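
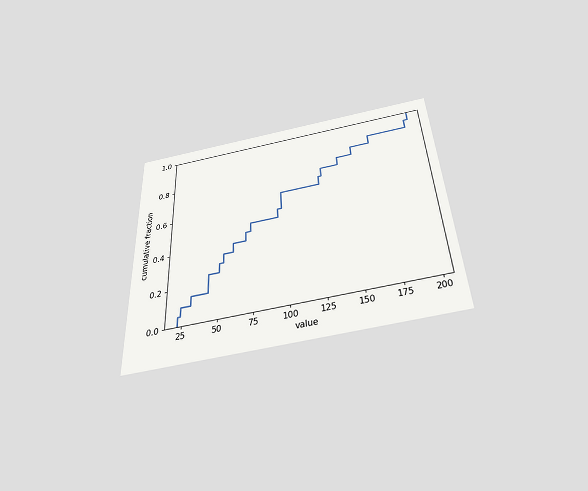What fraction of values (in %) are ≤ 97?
The chart is tilted about 3° counter-clockwise and viewed slightly from below. At x=97 the ECDF step is at 65%.

65%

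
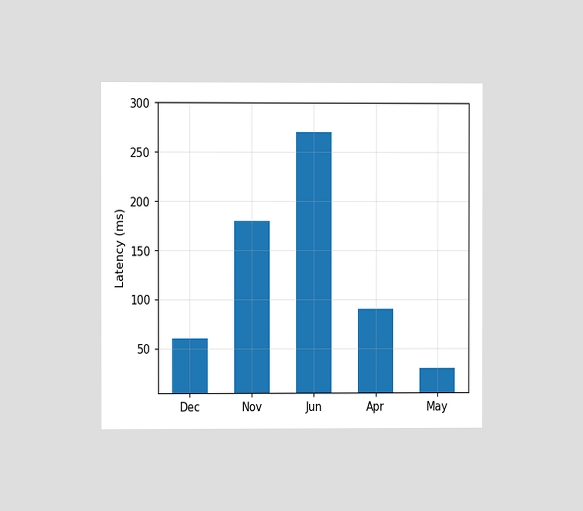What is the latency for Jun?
270ms

The chart is viewed at a slight angle. Reading along the chart's y-axis, the Jun bar reaches 270ms.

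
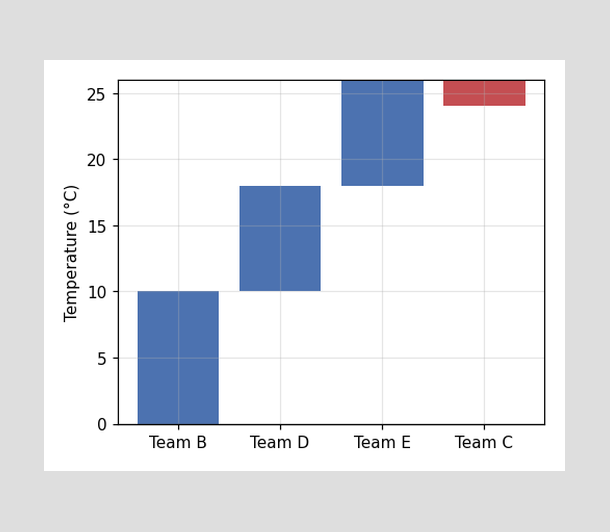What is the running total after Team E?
After Team E the running total reaches 26°C.

26°C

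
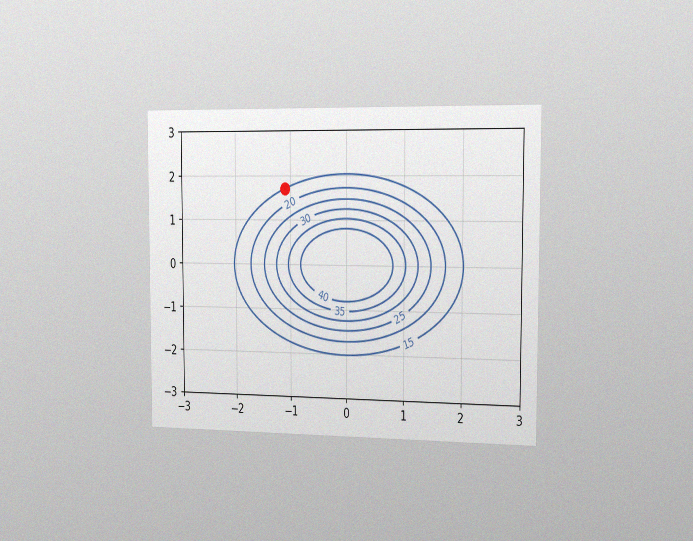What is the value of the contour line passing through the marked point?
The chart is viewed slightly from the right, with some photo noise. The marked point sits on the contour labelled 15.

15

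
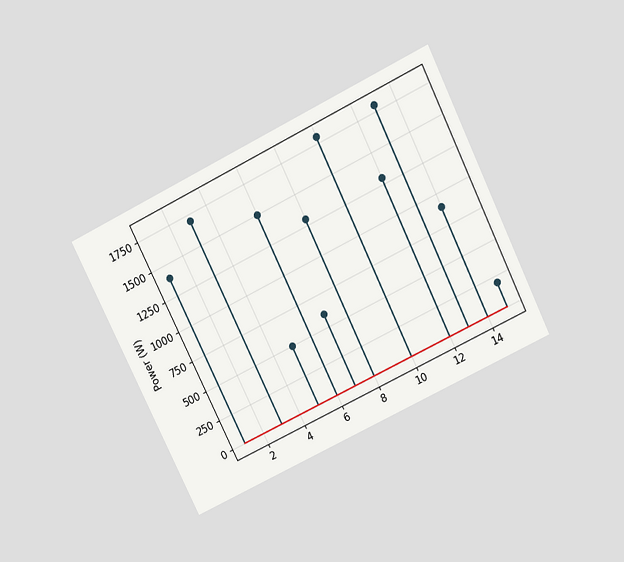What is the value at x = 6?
1500W

The chart is tilted about 26° counter-clockwise and viewed slightly from above. The stem at x=6 reaches 1500W.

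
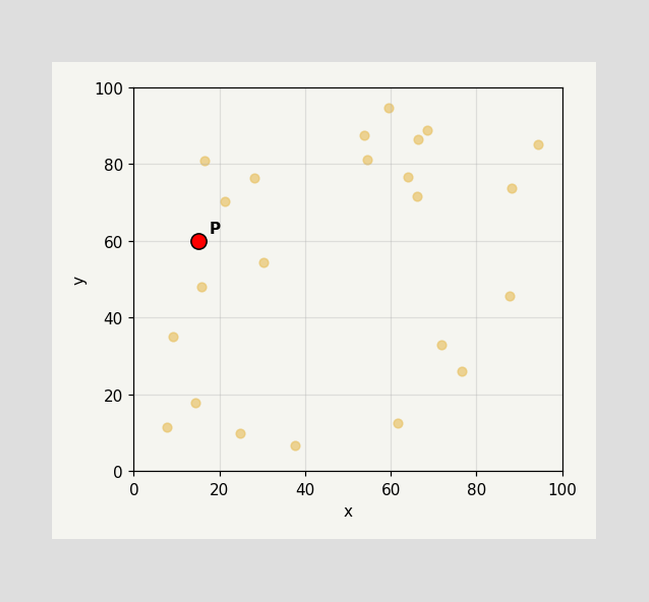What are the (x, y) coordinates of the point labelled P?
(15, 60)

Following the gridlines from P to each axis, P sits at (15, 60).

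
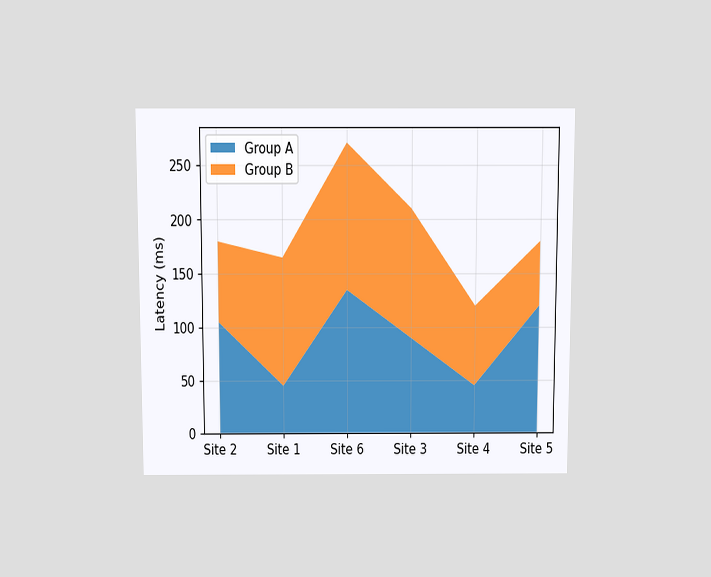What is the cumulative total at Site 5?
The chart is viewed slightly from above. The stacked total at Site 5 reaches 180ms.

180ms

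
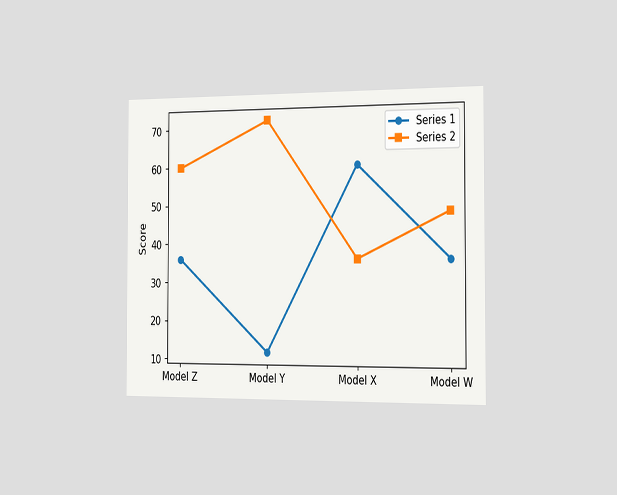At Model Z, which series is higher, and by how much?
The chart is viewed slightly from the right. At Model Z, Series 2 sits above the other line by 24.

Series 2, by 24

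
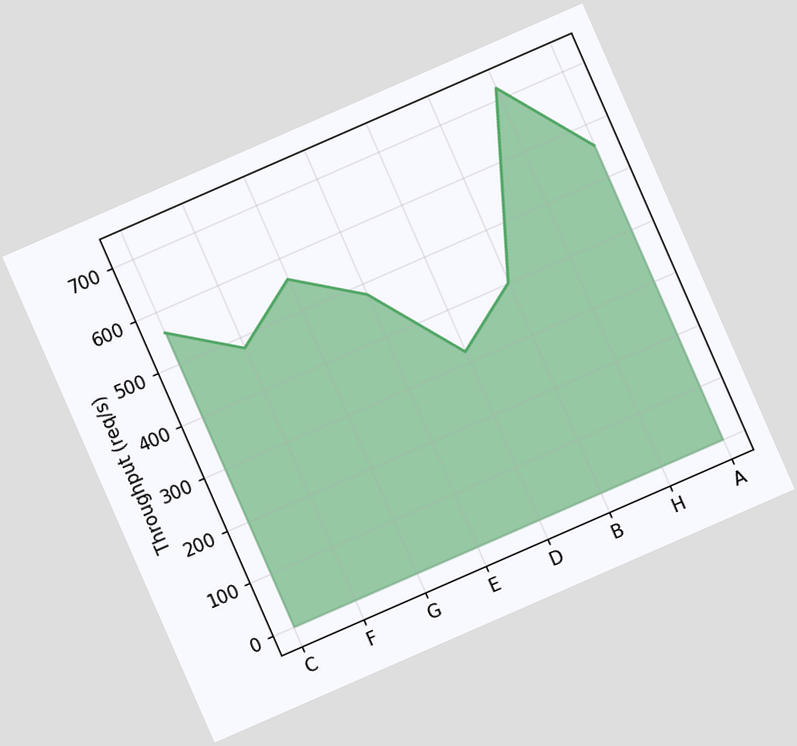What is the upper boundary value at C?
The chart is tilted about 24° counter-clockwise. At C the upper boundary is at 560req/s.

560req/s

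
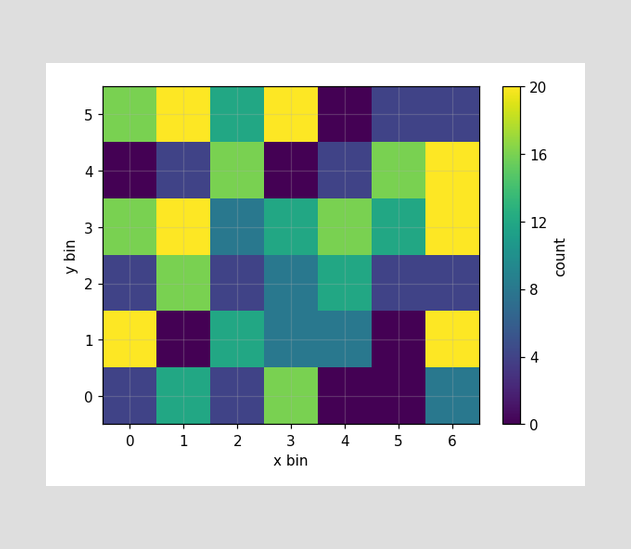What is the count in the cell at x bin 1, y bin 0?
Matching the cell (1, 0) against the colorbar gives 12.

12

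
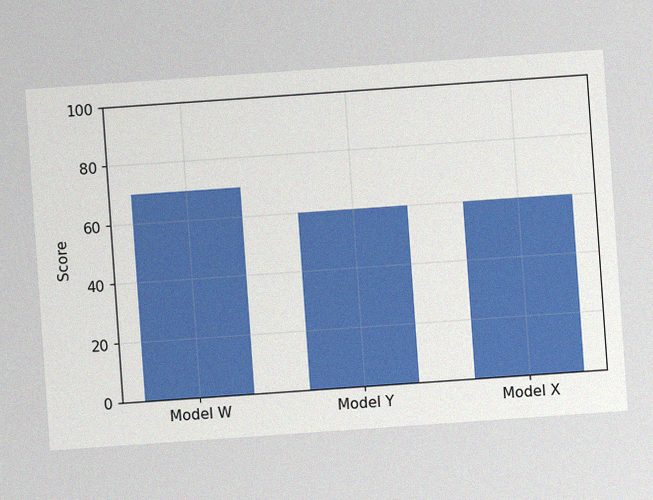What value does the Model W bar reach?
The chart is tilted about 4° counter-clockwise, with some photo noise. Reading along the chart's y-axis, the Model W bar reaches 70.

70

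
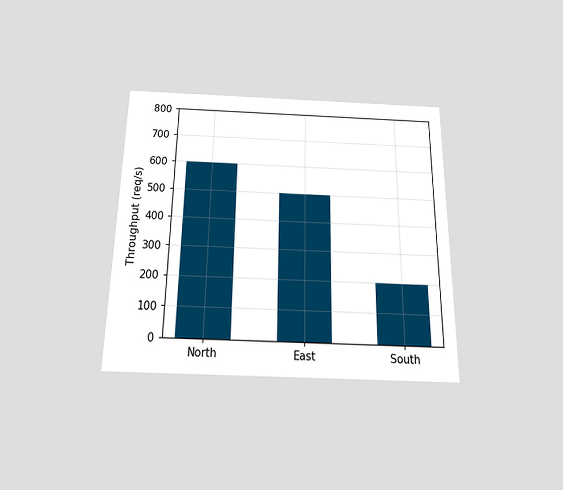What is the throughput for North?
The chart is viewed slightly from below. Reading along the chart's y-axis, the North bar reaches 600req/s.

600req/s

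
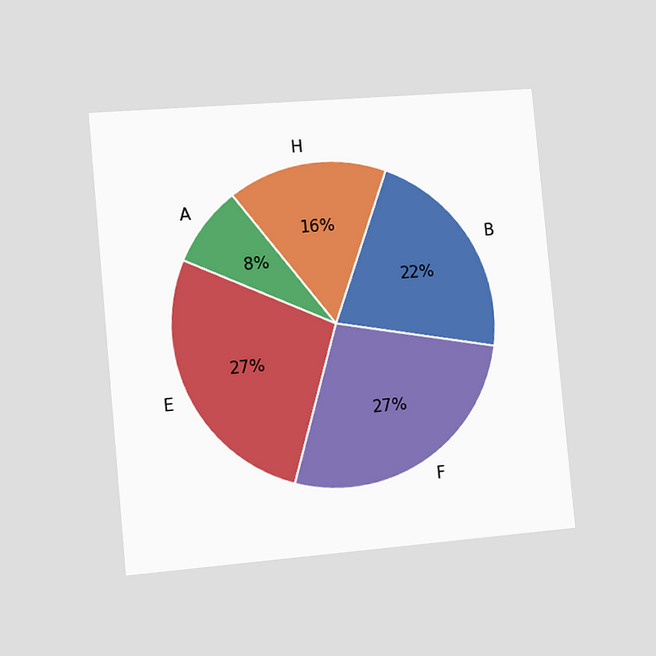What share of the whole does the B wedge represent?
The chart is tilted about 5° counter-clockwise and viewed slightly from the left. The B slice takes up 22% of the pie.

22%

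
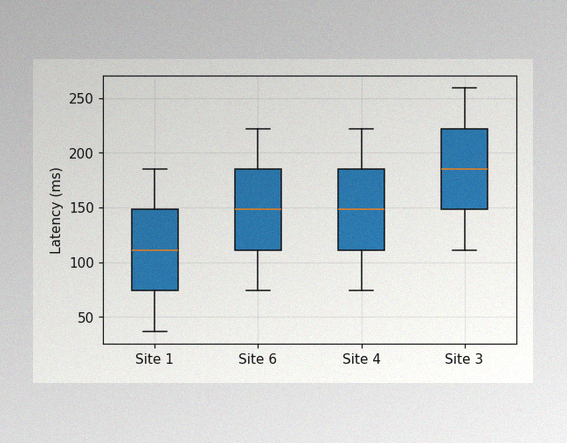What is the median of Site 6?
The image has some photo noise and uneven lighting. The median line in the Site 6 box sits at 148ms.

148ms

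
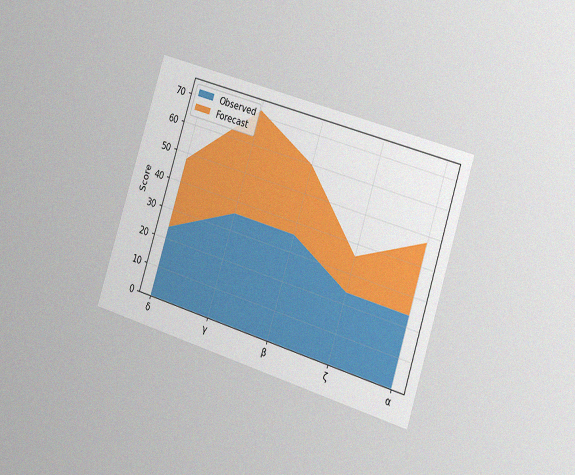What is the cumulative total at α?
48

The chart is tilted about 18° clockwise and viewed slightly from the right, with some photo noise. The stacked total at α reaches 48.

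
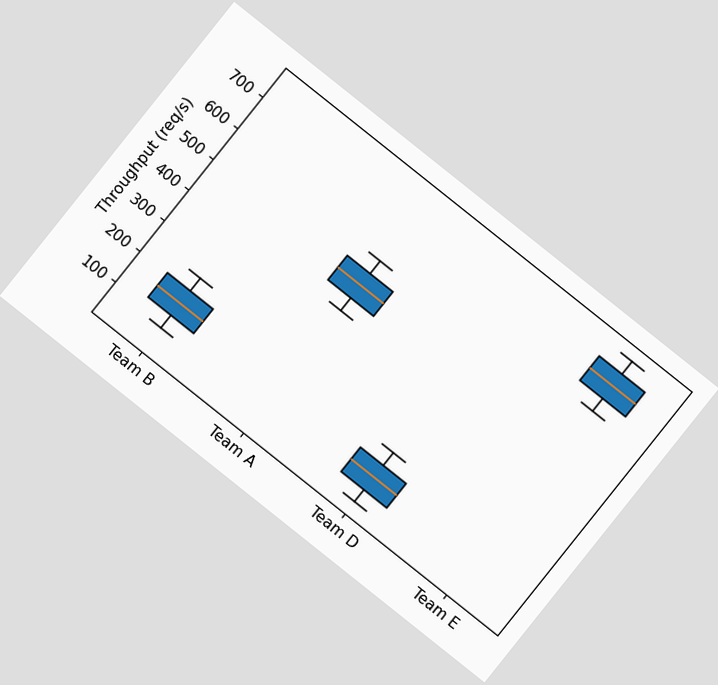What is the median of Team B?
The chart is tilted about 39° clockwise. The median line in the Team B box sits at 160req/s.

160req/s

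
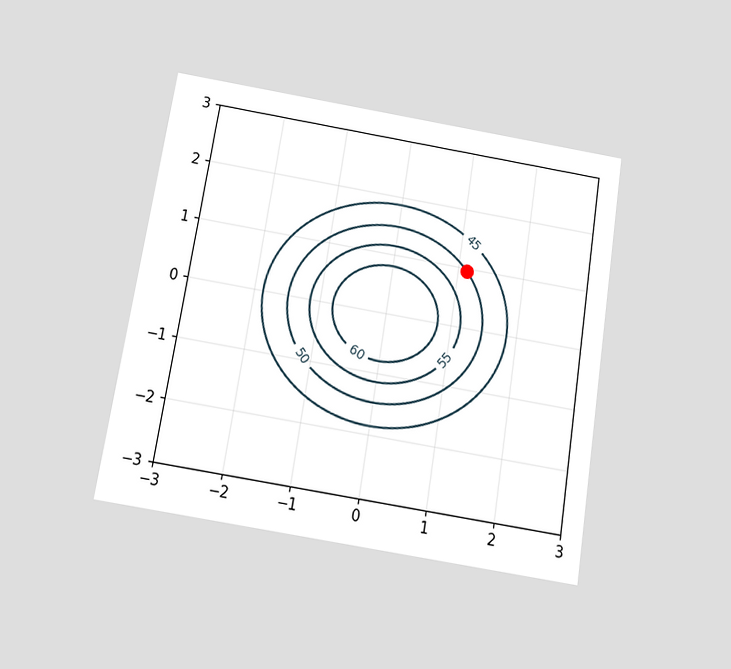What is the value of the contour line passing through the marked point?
The chart is tilted about 9° clockwise and viewed slightly from below. The marked point sits on the contour labelled 50.

50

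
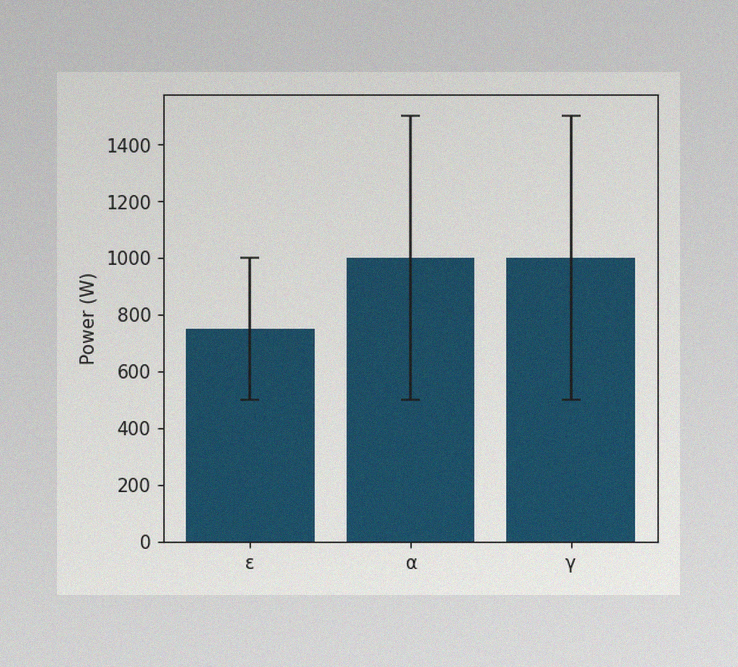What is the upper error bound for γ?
The image has some photo noise and uneven lighting. The γ bar's upper whisker reaches 1500W.

1500W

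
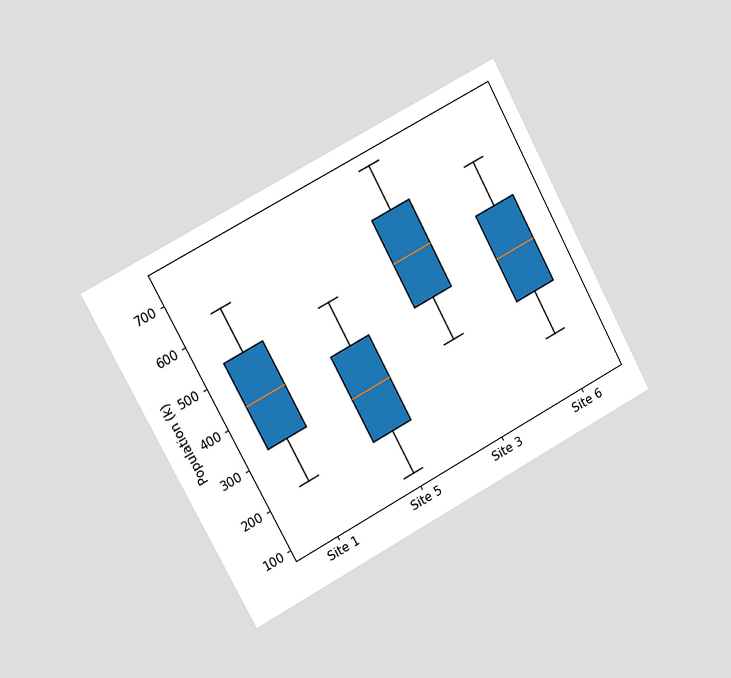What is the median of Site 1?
The chart is tilted about 28° counter-clockwise and viewed slightly from the left. The median line in the Site 1 box sits at 424k.

424k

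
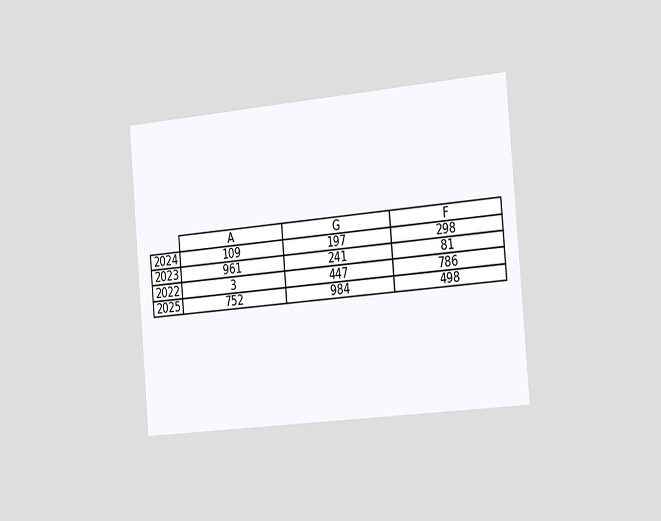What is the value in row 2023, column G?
The chart is tilted about 5° counter-clockwise and viewed slightly from the right. The (2023, G) cell reads 241.

241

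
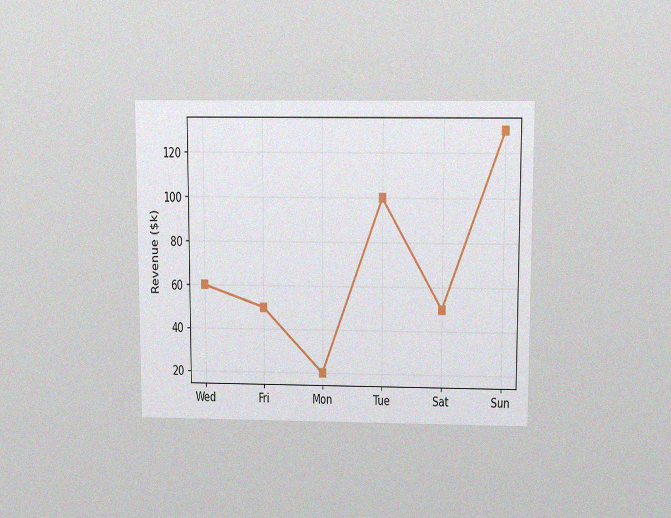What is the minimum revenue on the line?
$20k

The chart is viewed slightly from above, with some photo noise. The lowest point is at Mon, and reading across to the y-axis gives $20k.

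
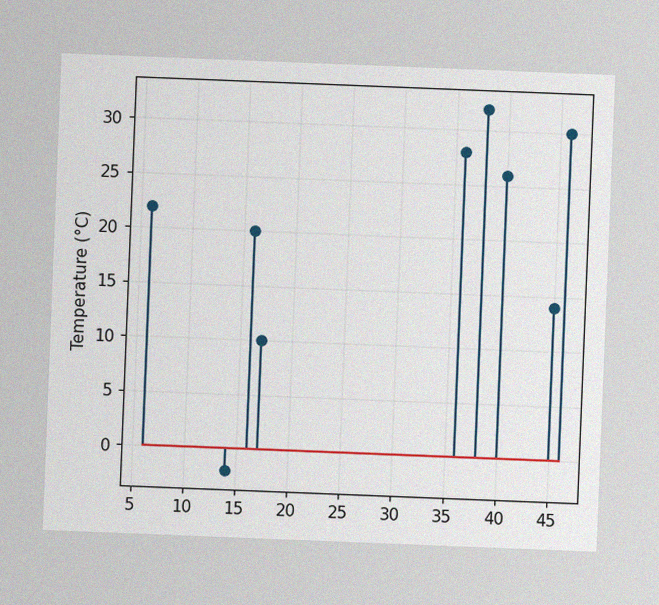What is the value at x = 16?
20°C

The chart is tilted about 2° clockwise, with some photo noise. The stem at x=16 reaches 20°C.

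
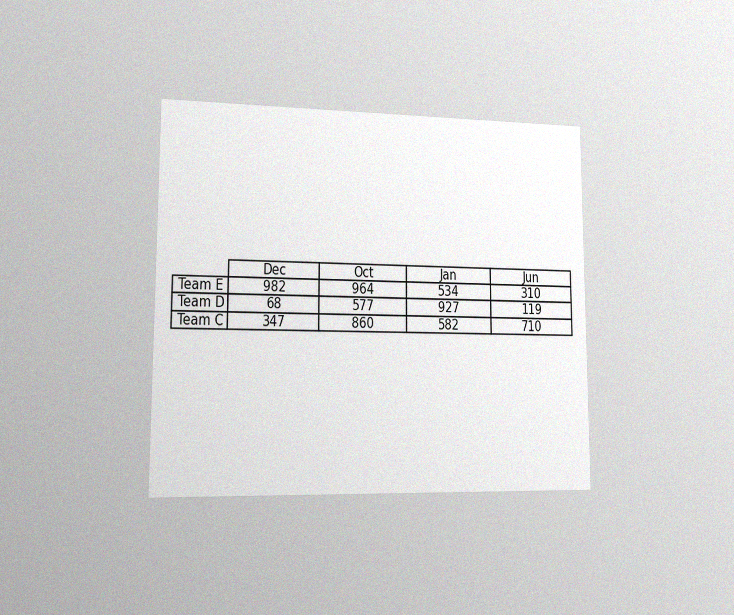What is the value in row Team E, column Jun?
310

The chart is viewed slightly from the left, with some photo noise. The (Team E, Jun) cell reads 310.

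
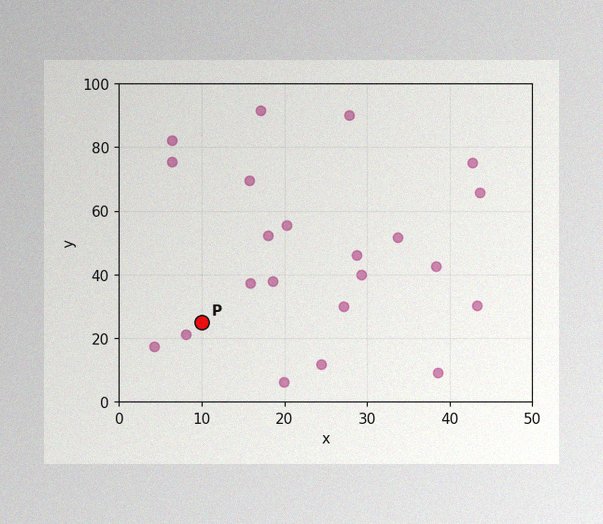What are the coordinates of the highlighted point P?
The image has some photo noise and uneven lighting. Following the gridlines from P to each axis, P sits at (10, 25).

(10, 25)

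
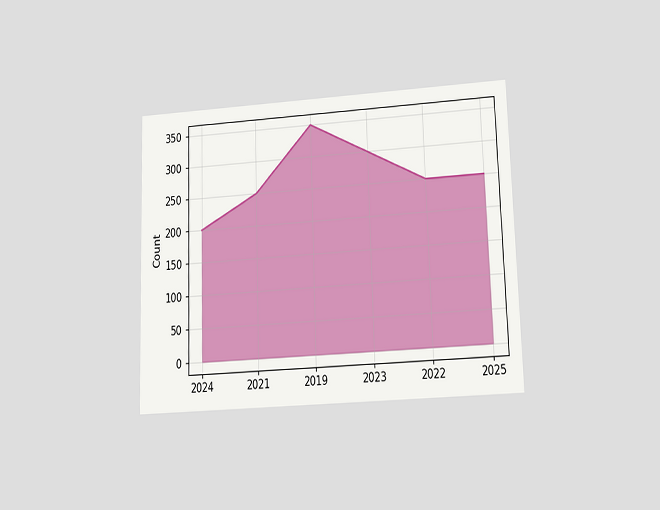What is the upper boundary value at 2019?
The chart is viewed at a slight angle. At 2019 the upper boundary is at 350.

350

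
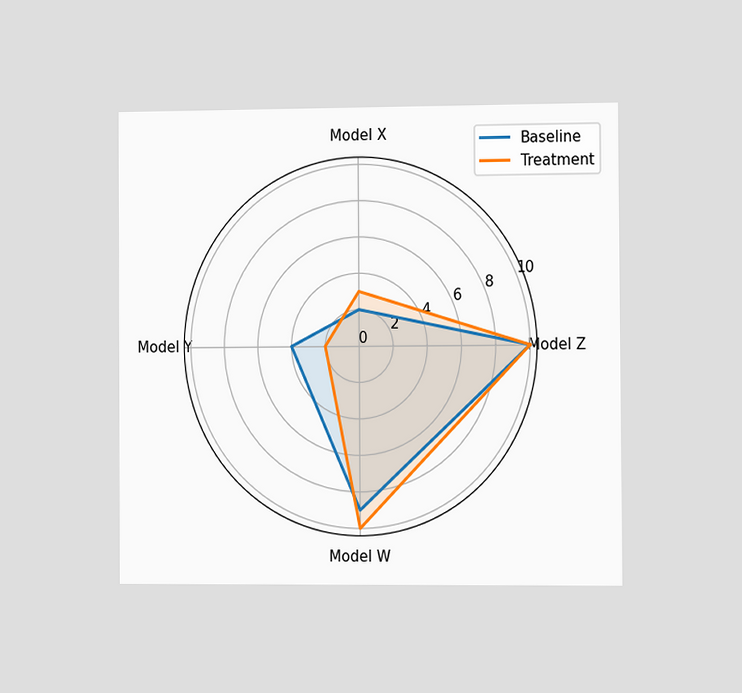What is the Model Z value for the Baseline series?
The chart is viewed at a slight angle. On the Model Z axis, Baseline reaches 10.

10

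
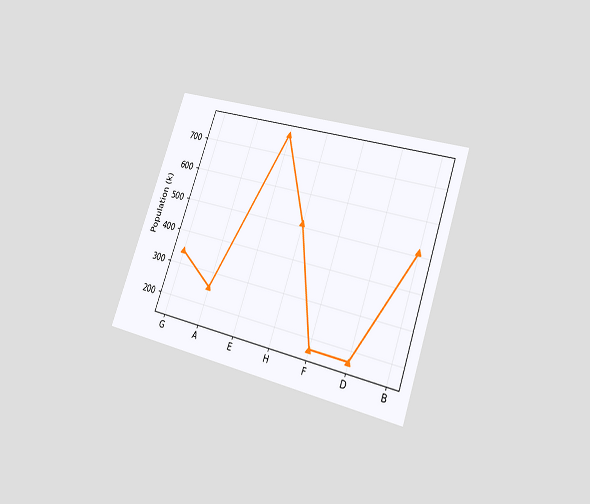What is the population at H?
The chart is tilted about 19° clockwise and viewed at a slight angle. At H, the line is at 510k.

510k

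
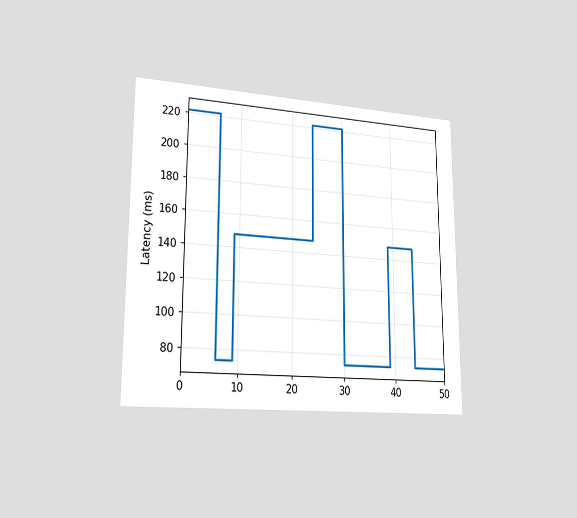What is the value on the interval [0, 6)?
222ms

The chart is viewed slightly from the left. On [0, 6) the step sits at 222ms.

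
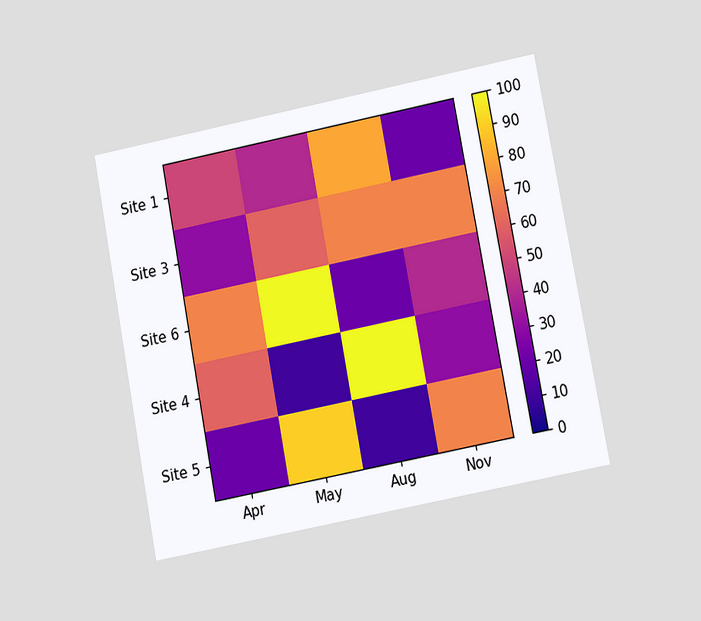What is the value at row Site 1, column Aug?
The chart is tilted about 11° counter-clockwise and viewed at a slight angle. Matching cell (Site 1, Aug) against the colorbar gives 80.

80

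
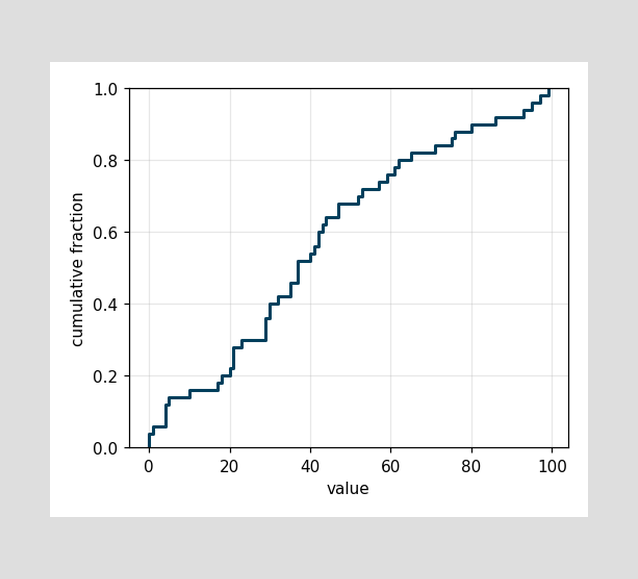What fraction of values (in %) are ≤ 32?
At x=32 the ECDF step is at 42%.

42%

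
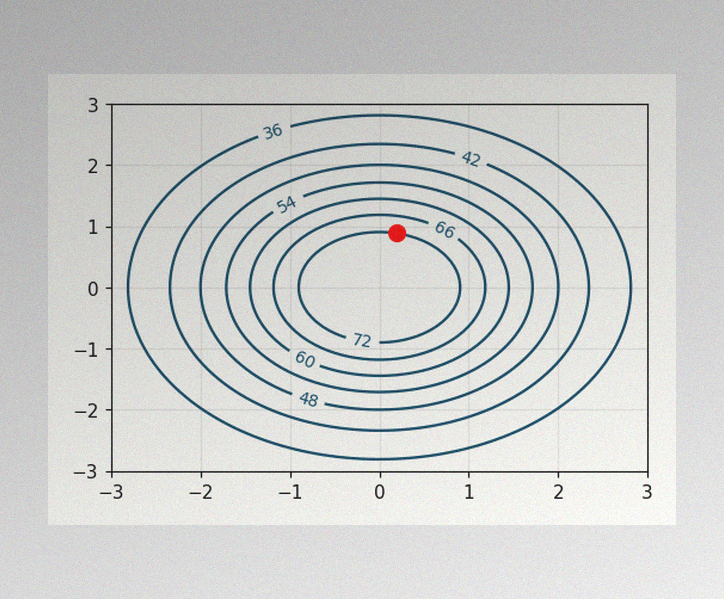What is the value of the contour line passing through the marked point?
The image has some photo noise and uneven lighting. The marked point sits on the contour labelled 72.

72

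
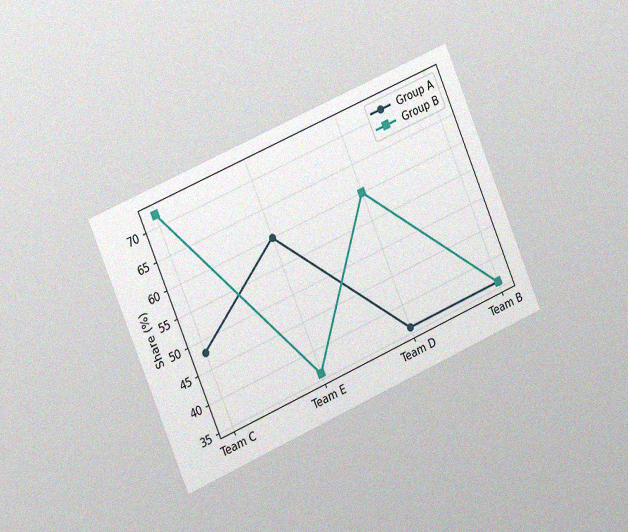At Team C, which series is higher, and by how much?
The chart is tilted about 23° counter-clockwise and viewed slightly from the left, with some photo noise. At Team C, Group B sits above the other line by 24%.

Group B, by 24%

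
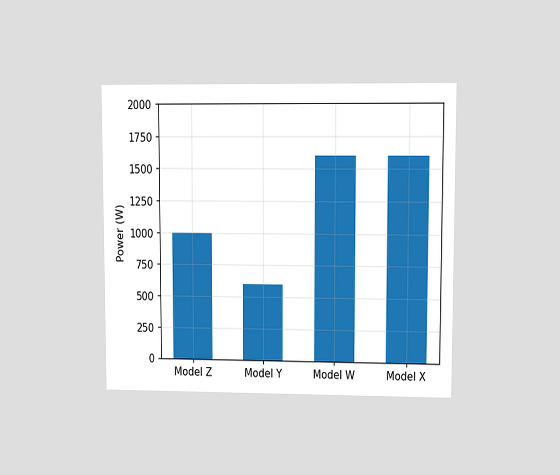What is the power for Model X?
1600W

The chart is viewed at a slight angle. Reading along the chart's y-axis, the Model X bar reaches 1600W.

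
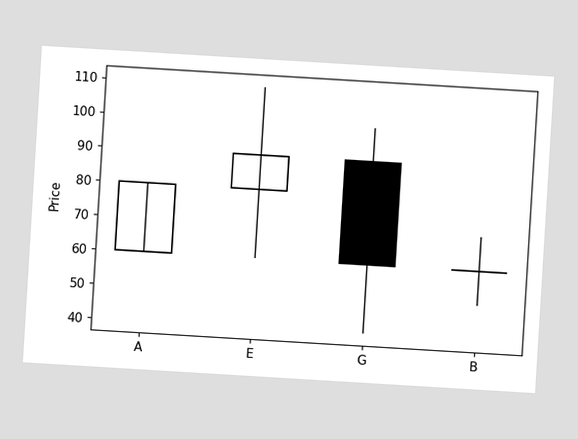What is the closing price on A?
The chart is tilted about 3° clockwise. The A candle closes at 80.

80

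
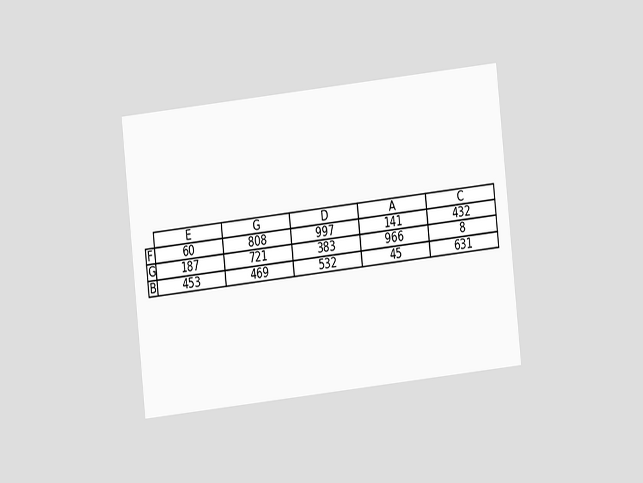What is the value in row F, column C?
432

The chart is tilted about 6° counter-clockwise and viewed at a slight angle. The (F, C) cell reads 432.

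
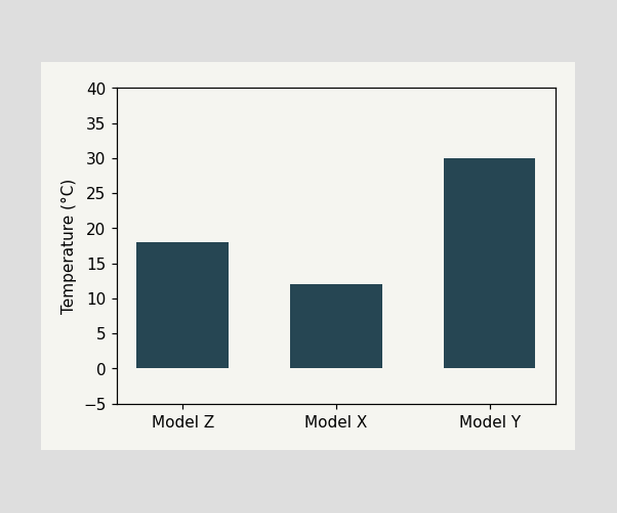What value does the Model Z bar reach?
Reading along the chart's y-axis, the Model Z bar reaches 18°C.

18°C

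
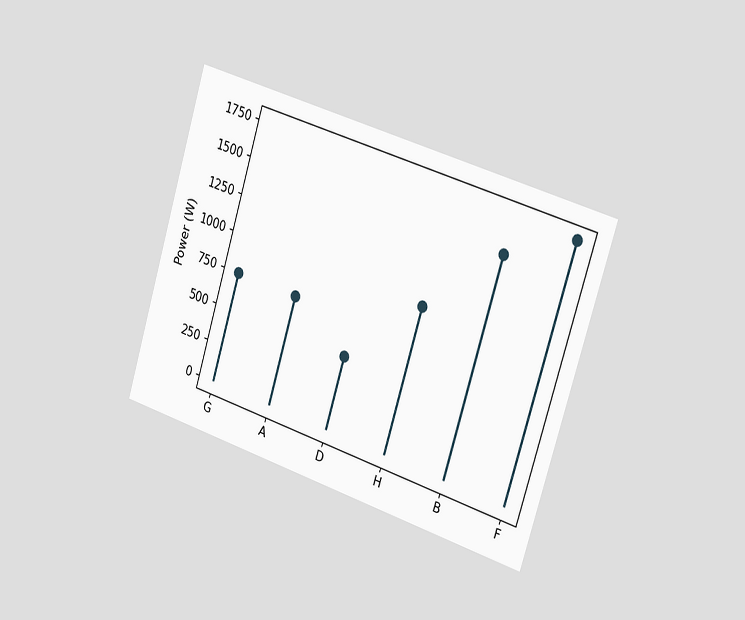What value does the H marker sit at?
1000W

The chart is tilted about 17° clockwise and viewed slightly from the right. The H marker sits at 1000W.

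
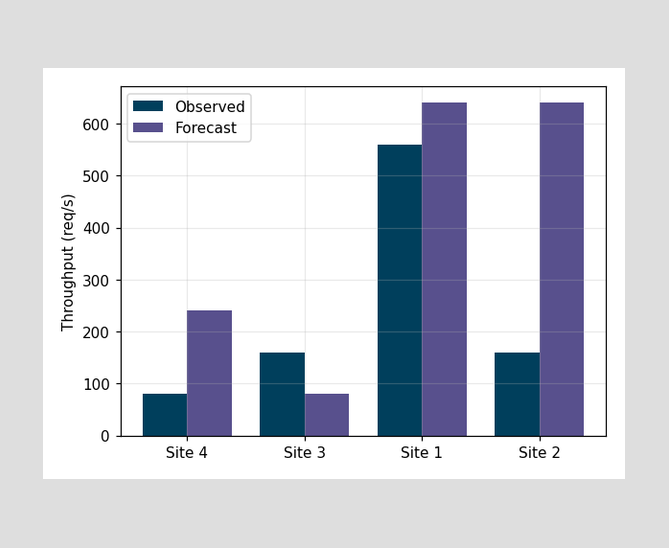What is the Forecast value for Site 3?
The Forecast bar at Site 3 reaches 80req/s on the y-axis.

80req/s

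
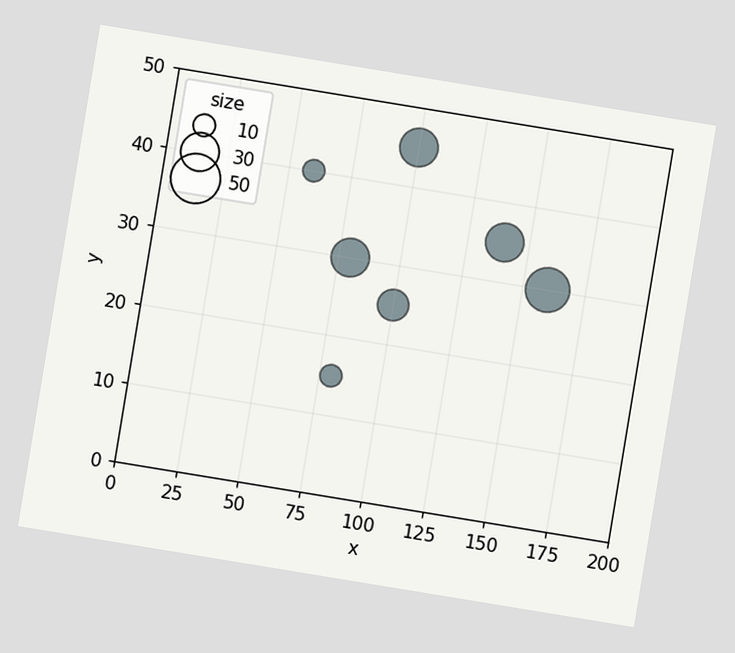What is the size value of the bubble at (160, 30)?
The chart is tilted about 9° clockwise. Matching the bubble at (160, 30) against the size legend gives 40.

40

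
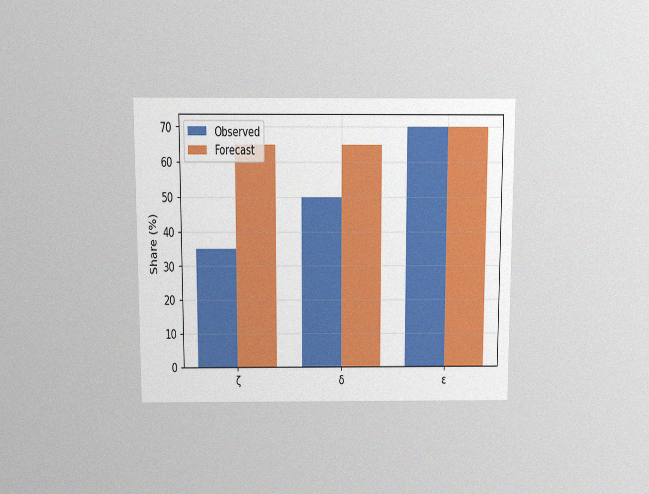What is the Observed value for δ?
The chart is viewed slightly from above, with some photo noise. The Observed bar at δ reaches 50% on the y-axis.

50%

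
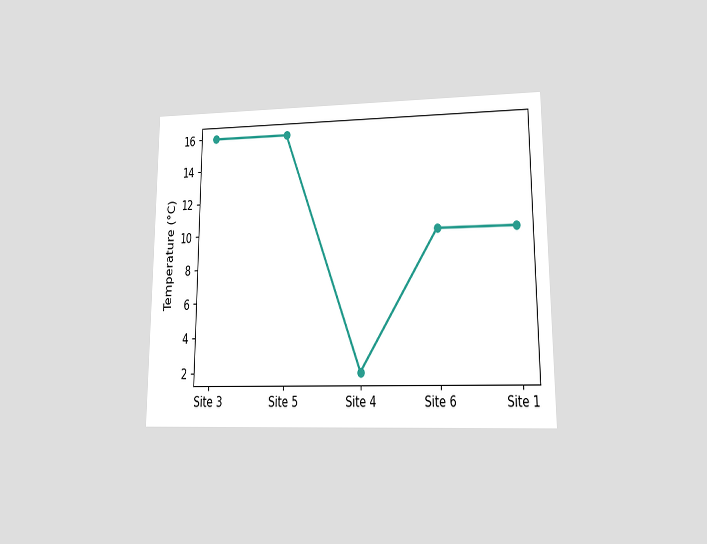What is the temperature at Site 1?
10°C

The chart is viewed at a slight angle. At Site 1, the line is at 10°C.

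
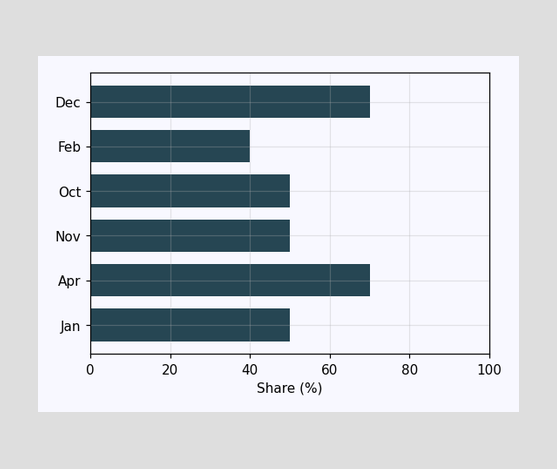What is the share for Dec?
Reading along the chart's x-axis, the Dec bar reaches 70%.

70%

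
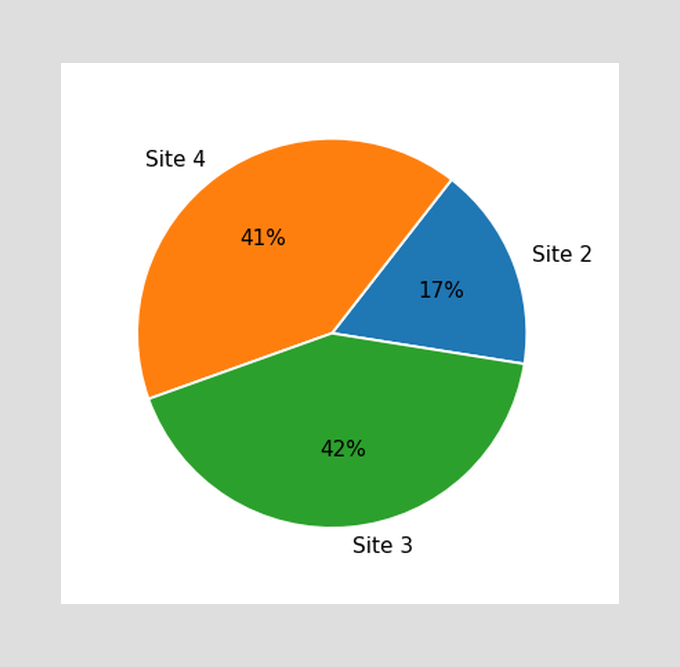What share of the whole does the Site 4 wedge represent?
The Site 4 slice takes up 41% of the pie.

41%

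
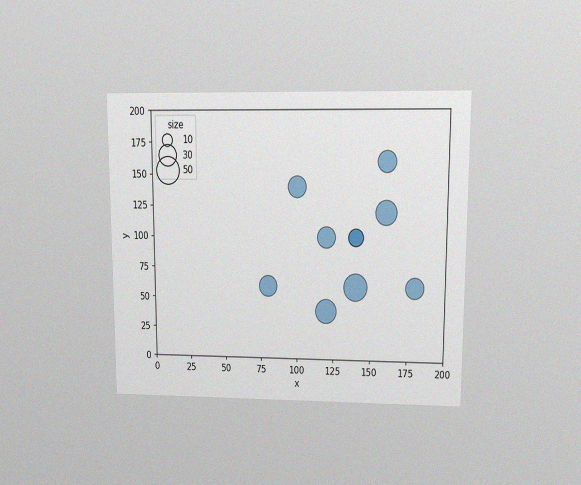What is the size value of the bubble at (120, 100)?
The chart is viewed at a slight angle, with some photo noise. Matching the bubble at (120, 100) against the size legend gives 30.

30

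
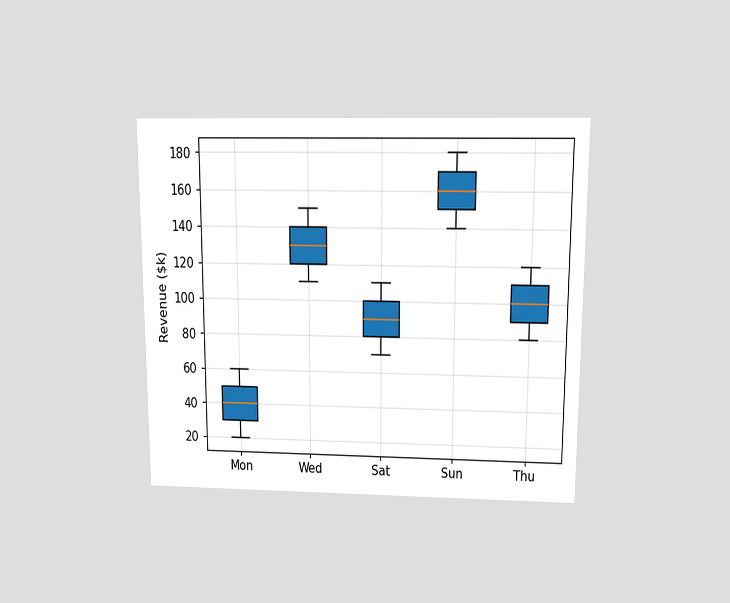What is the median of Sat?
$90k

The chart is viewed slightly from above. The median line in the Sat box sits at $90k.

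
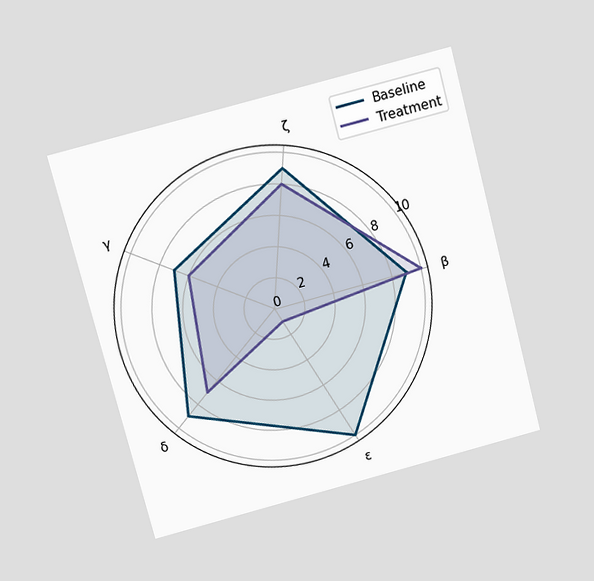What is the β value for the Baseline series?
The chart is tilted about 15° counter-clockwise and viewed slightly from above. On the β axis, Baseline reaches 9.

9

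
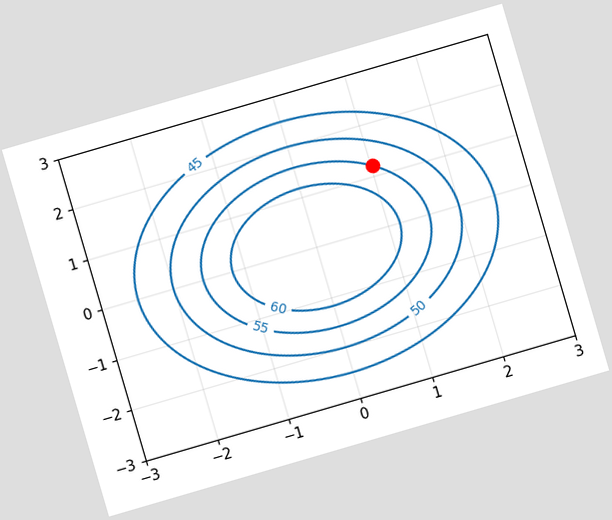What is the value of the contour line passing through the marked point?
55

The chart is tilted about 16° counter-clockwise. The marked point sits on the contour labelled 55.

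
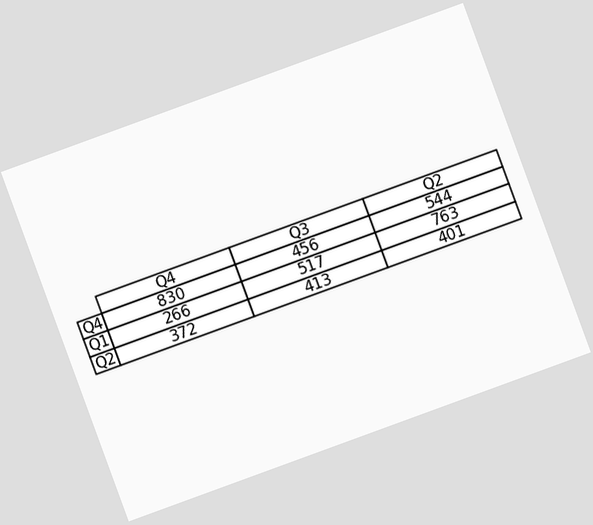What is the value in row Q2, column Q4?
The chart is tilted about 20° counter-clockwise. The (Q2, Q4) cell reads 372.

372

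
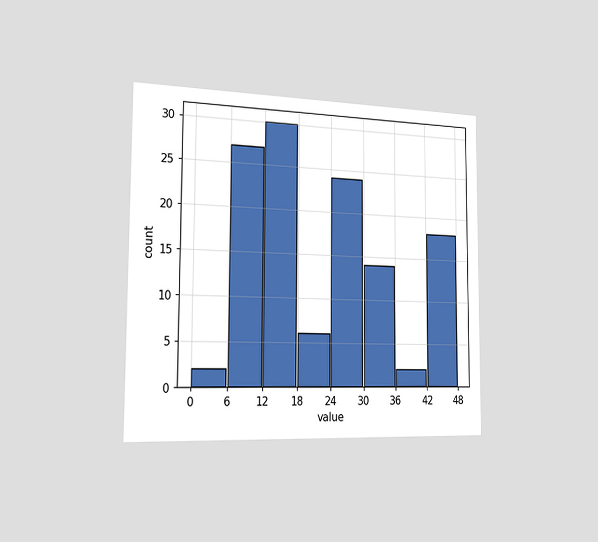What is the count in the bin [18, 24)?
6

The chart is viewed slightly from the left. The [18, 24) bin has height 6.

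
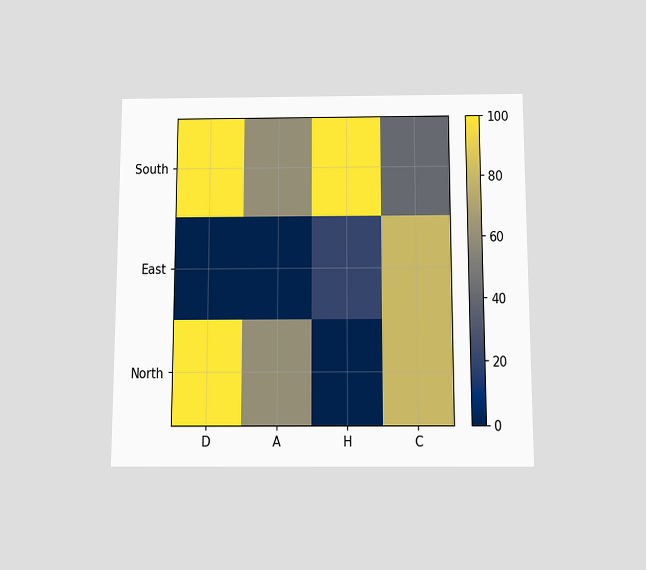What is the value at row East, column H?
20

The chart is viewed slightly from below. Matching cell (East, H) against the colorbar gives 20.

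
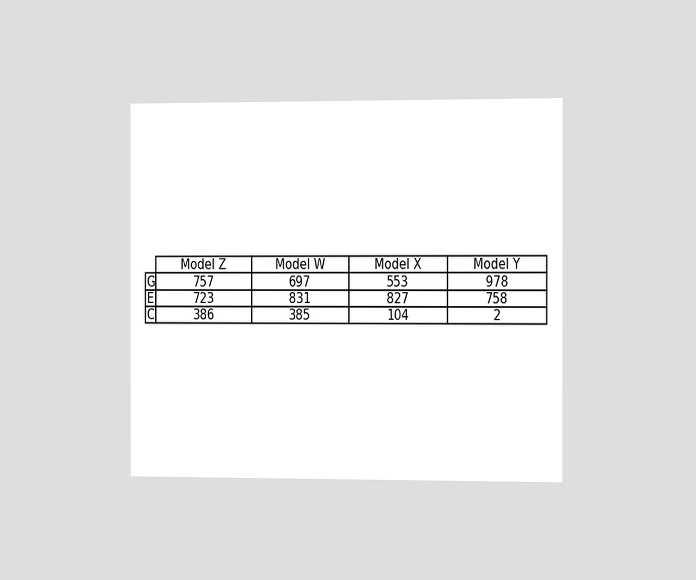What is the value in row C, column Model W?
385

The chart is viewed slightly from the right. The (C, Model W) cell reads 385.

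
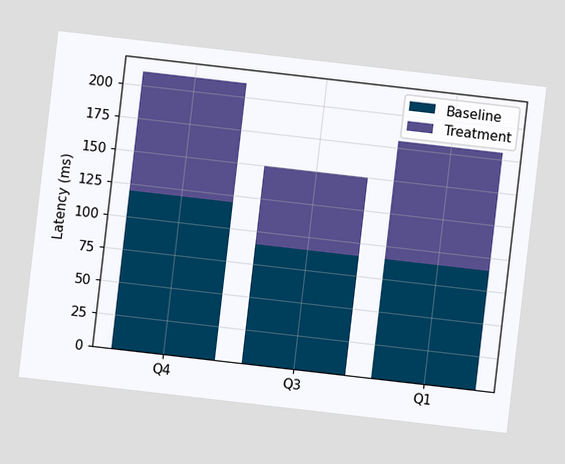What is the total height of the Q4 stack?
210ms

The chart is tilted about 7° clockwise. The Q4 stack's top reaches 210ms on the y-axis.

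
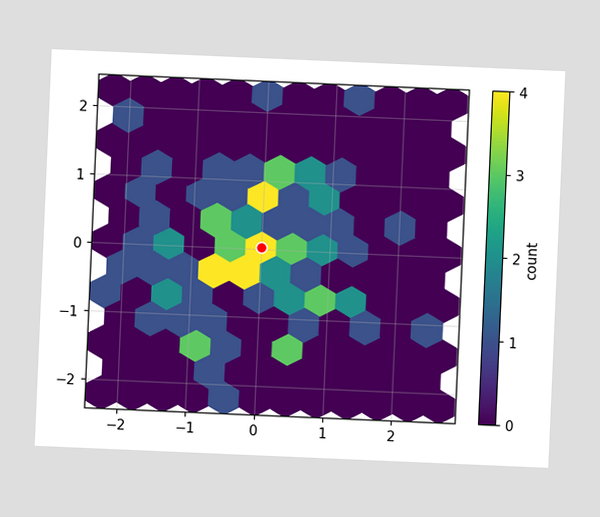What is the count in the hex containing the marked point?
The chart is tilted about 2° clockwise. The marked hex reads 4 on the colorbar.

4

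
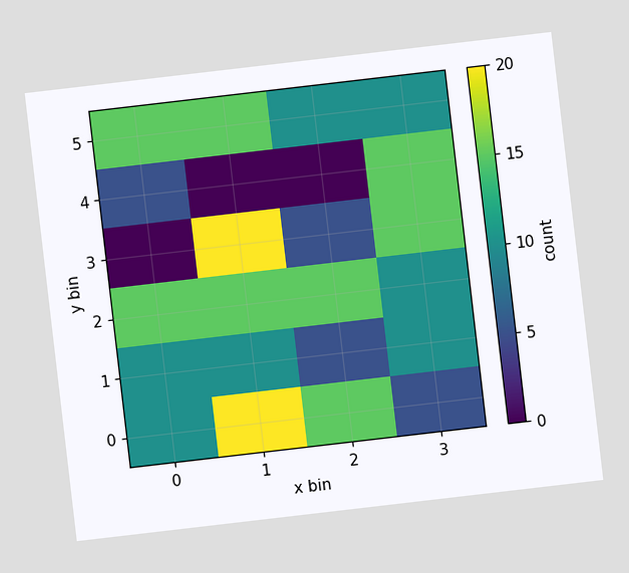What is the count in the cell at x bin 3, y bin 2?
The chart is tilted about 7° counter-clockwise. Matching the cell (3, 2) against the colorbar gives 10.

10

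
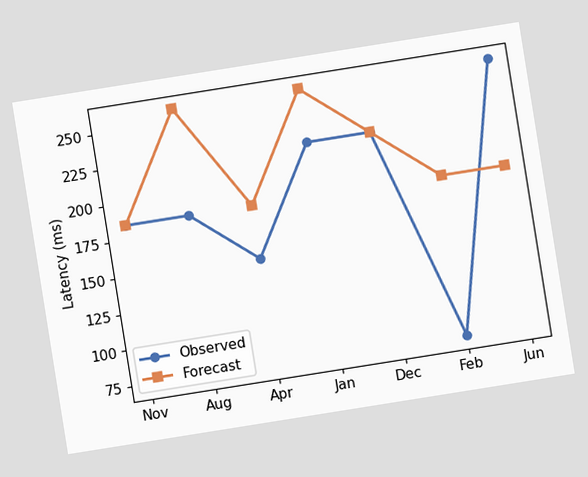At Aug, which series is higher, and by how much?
Forecast, by 74ms

The chart is tilted about 9° counter-clockwise. At Aug, Forecast sits above the other line by 74ms.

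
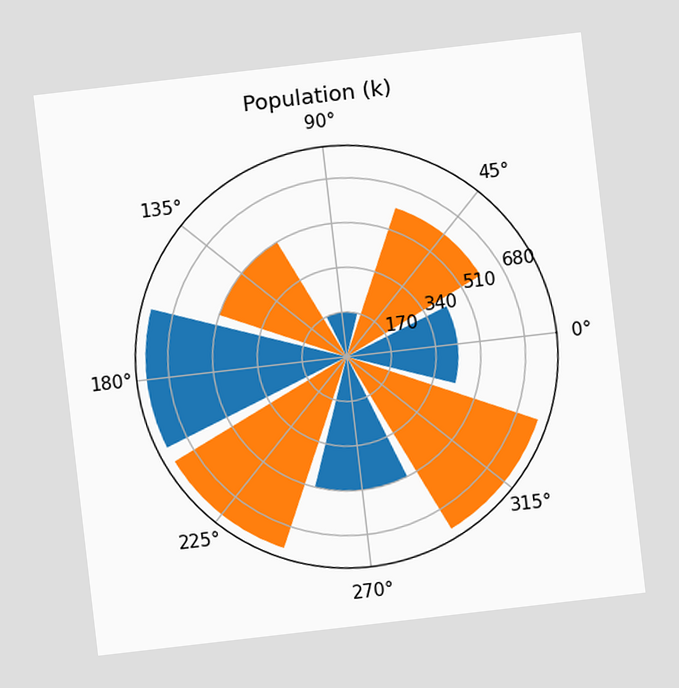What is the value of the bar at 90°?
The chart is tilted about 7° counter-clockwise. The bar at 90° reaches 170k on the radial axis.

170k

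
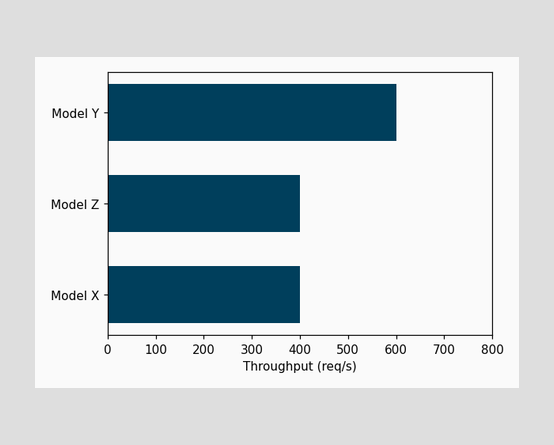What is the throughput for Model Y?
600req/s

Reading along the chart's x-axis, the Model Y bar reaches 600req/s.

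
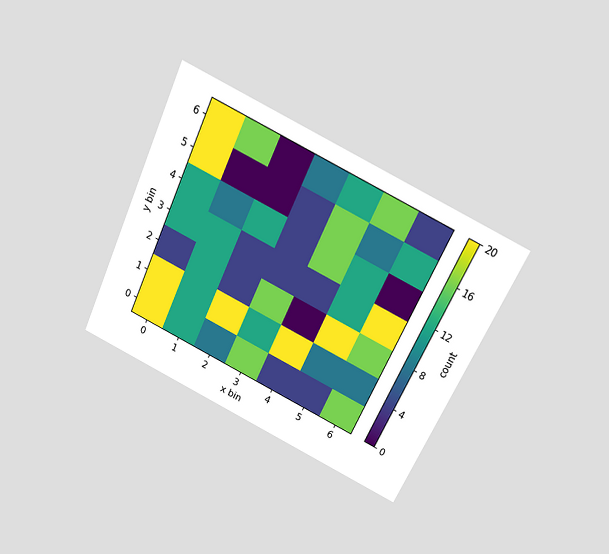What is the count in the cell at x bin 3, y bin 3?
4

The chart is tilted about 25° clockwise and viewed slightly from above. Matching the cell (3, 3) against the colorbar gives 4.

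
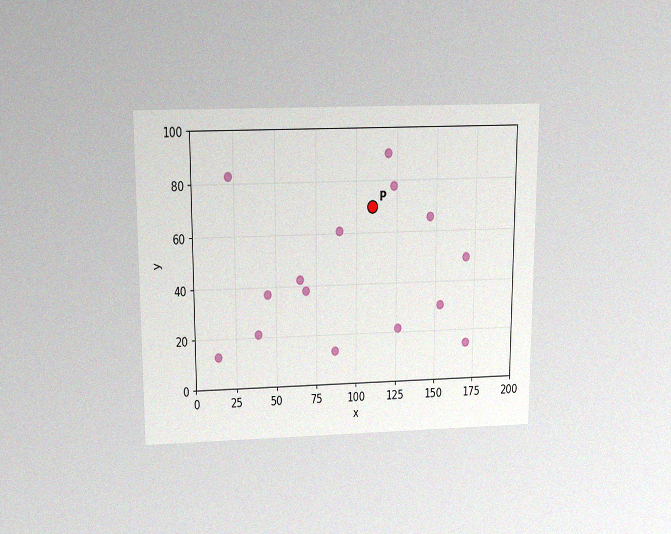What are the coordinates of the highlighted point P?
(110, 70)

The chart is viewed slightly from above, with some photo noise. Following the gridlines from P to each axis, P sits at (110, 70).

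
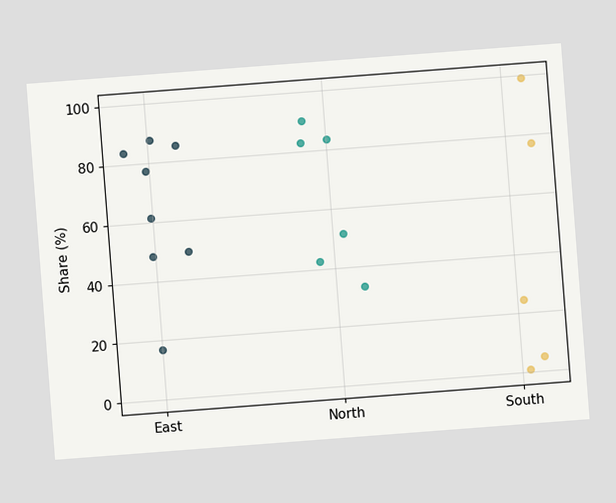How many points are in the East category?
8

The chart is tilted about 4° counter-clockwise. Counting the markers in the East column gives 8.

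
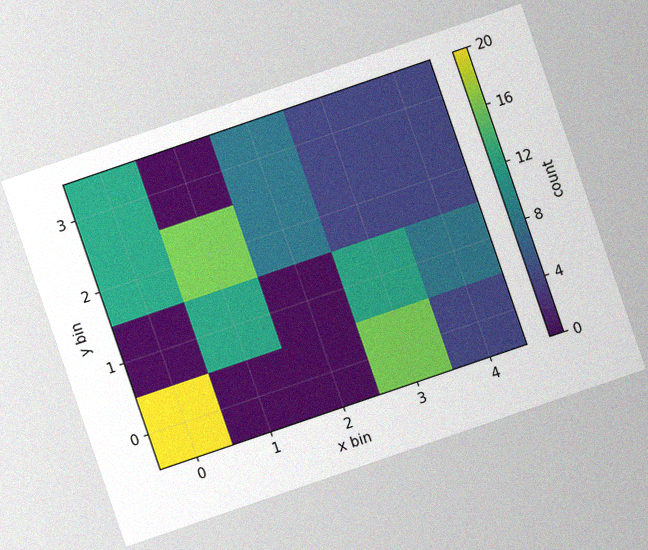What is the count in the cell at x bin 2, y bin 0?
0

The chart is tilted about 19° counter-clockwise, with some photo noise. Matching the cell (2, 0) against the colorbar gives 0.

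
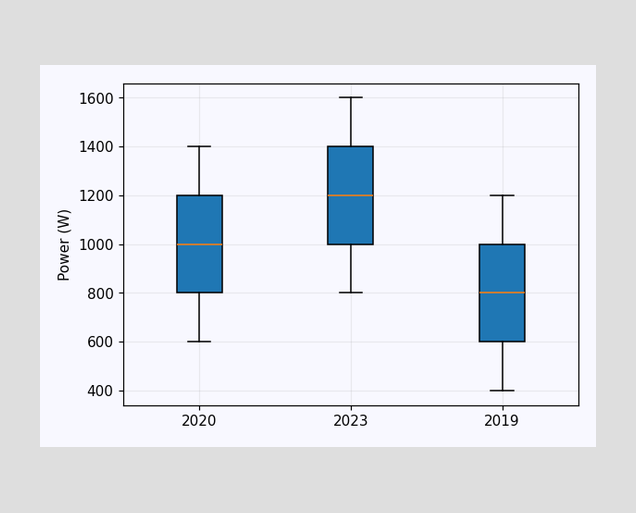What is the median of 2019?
800W

The median line in the 2019 box sits at 800W.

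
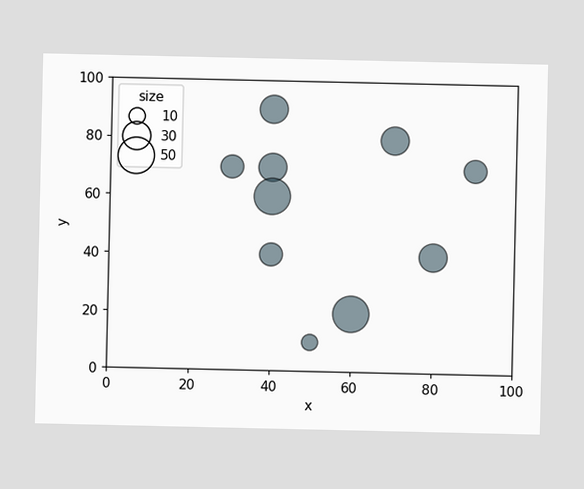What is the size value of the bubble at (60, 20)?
50

Matching the bubble at (60, 20) against the size legend gives 50.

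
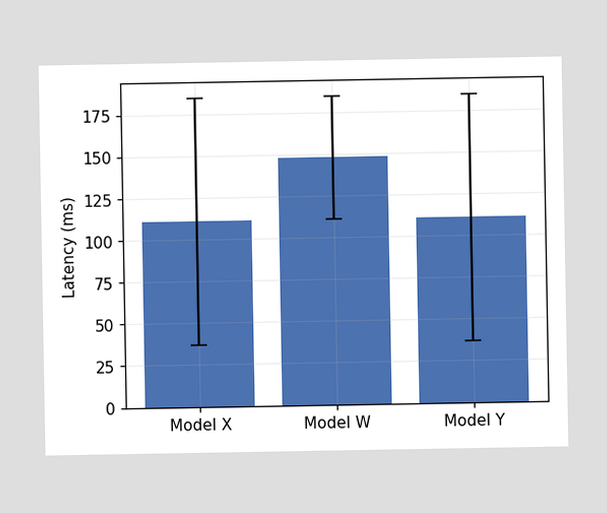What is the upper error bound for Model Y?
The Model Y bar's upper whisker reaches 185ms.

185ms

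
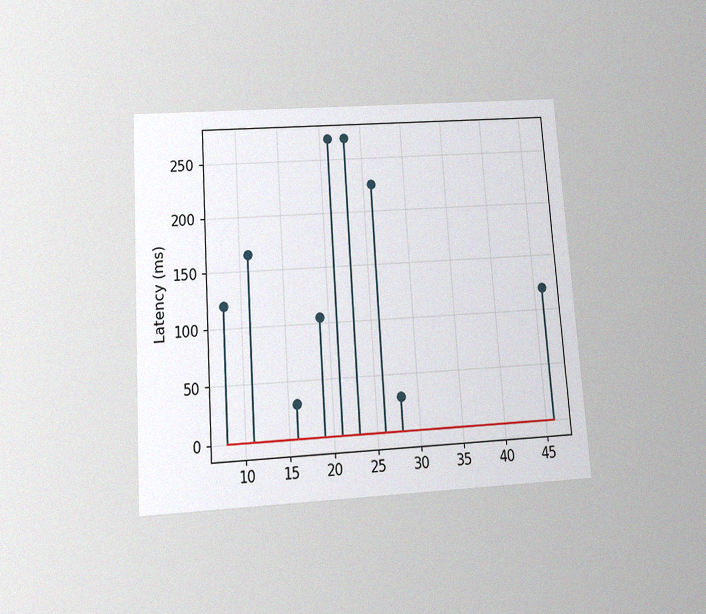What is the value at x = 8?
120ms

The chart is tilted about 4° counter-clockwise and viewed slightly from below, with some photo noise. The stem at x=8 reaches 120ms.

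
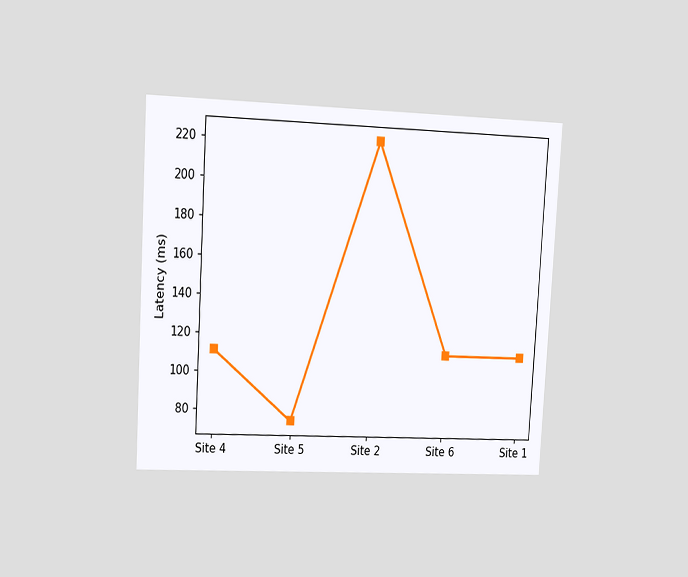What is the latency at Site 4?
The chart is tilted about 3° clockwise and viewed slightly from the left. At Site 4, the line is at 111ms.

111ms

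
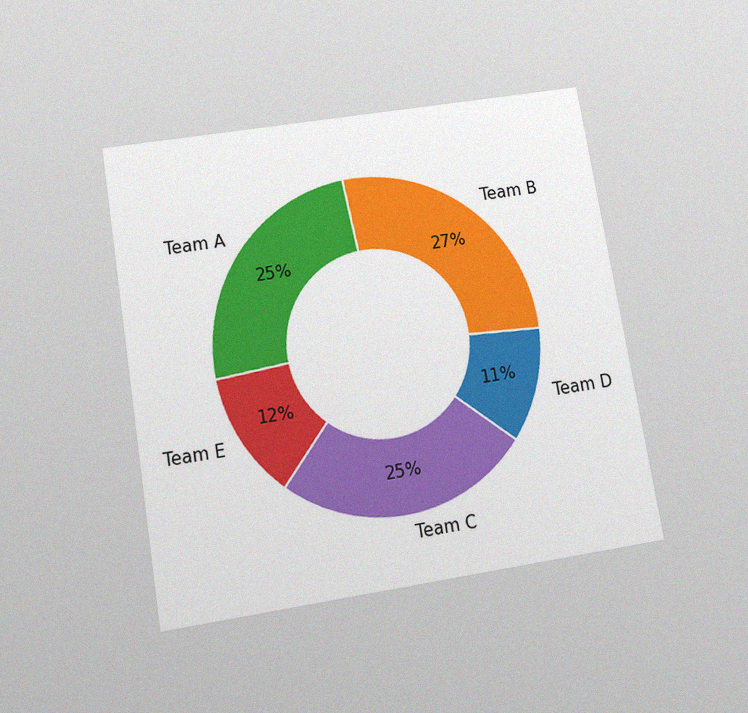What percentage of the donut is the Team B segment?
27%

The chart is tilted about 9° counter-clockwise and viewed slightly from below, with some photo noise. The Team B segment takes up 27% of the ring.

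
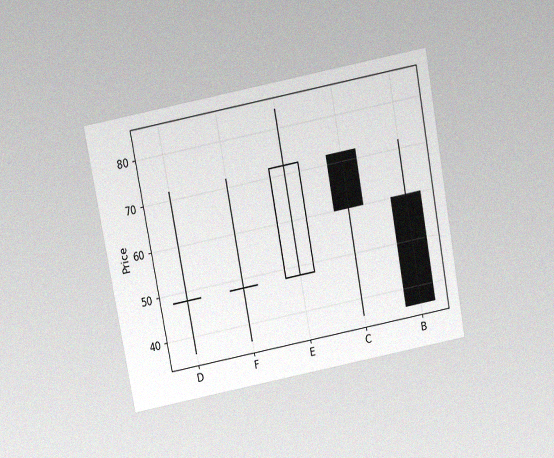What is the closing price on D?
48

The chart is tilted about 11° counter-clockwise and viewed slightly from above, with some photo noise. The D candle closes at 48.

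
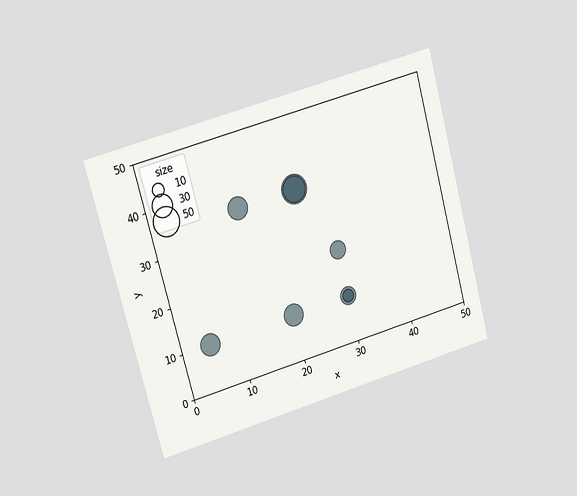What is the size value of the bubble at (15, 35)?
30

The chart is tilted about 15° counter-clockwise and viewed at a slight angle. Matching the bubble at (15, 35) against the size legend gives 30.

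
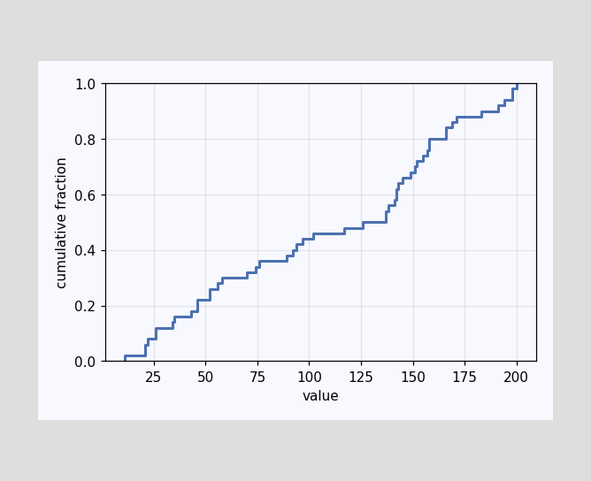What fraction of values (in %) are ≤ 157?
76%

At x=157 the ECDF step is at 76%.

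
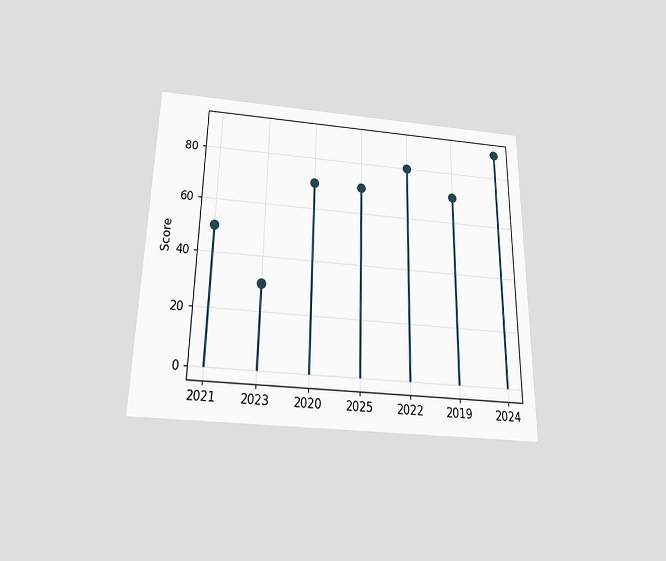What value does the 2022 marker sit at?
80

The chart is viewed slightly from below. The 2022 marker sits at 80.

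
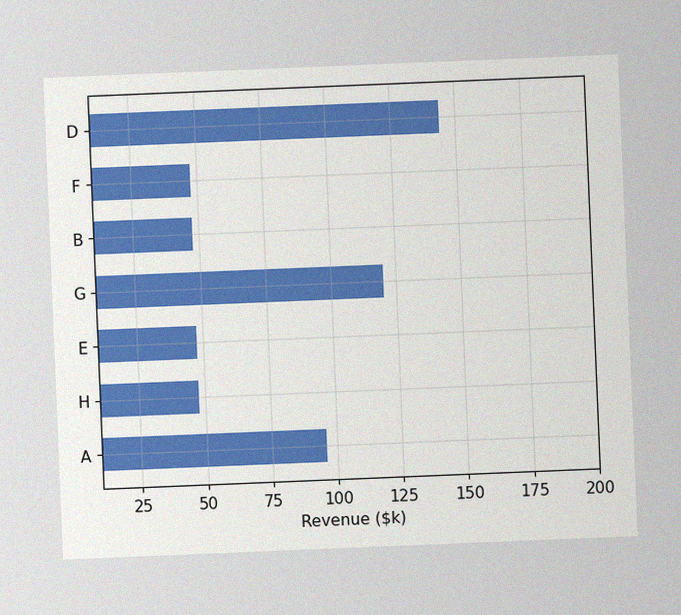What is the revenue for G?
The chart is tilted about 2° counter-clockwise, with some photo noise. Reading along the chart's x-axis, the G bar reaches $120k.

$120k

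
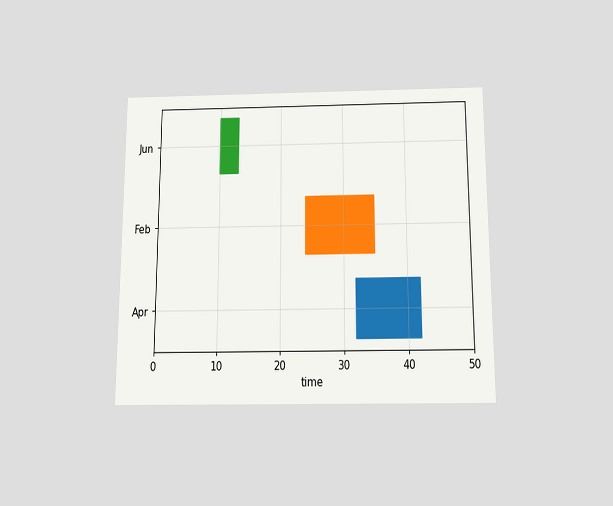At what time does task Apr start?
The chart is viewed slightly from below. The Apr bar begins at t=32.

32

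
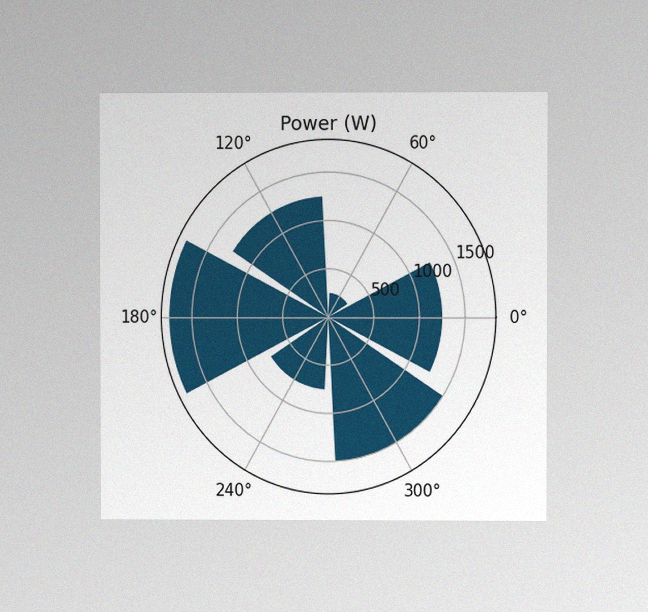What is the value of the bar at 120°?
1250W

The chart is viewed at a slight angle, with some photo noise. The bar at 120° reaches 1250W on the radial axis.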